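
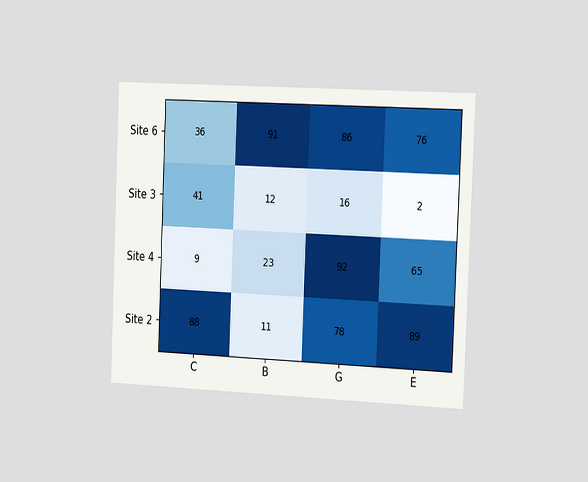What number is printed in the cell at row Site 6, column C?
36

The chart is tilted about 2° clockwise and viewed slightly from the right. The (Site 6, C) cell reads 36.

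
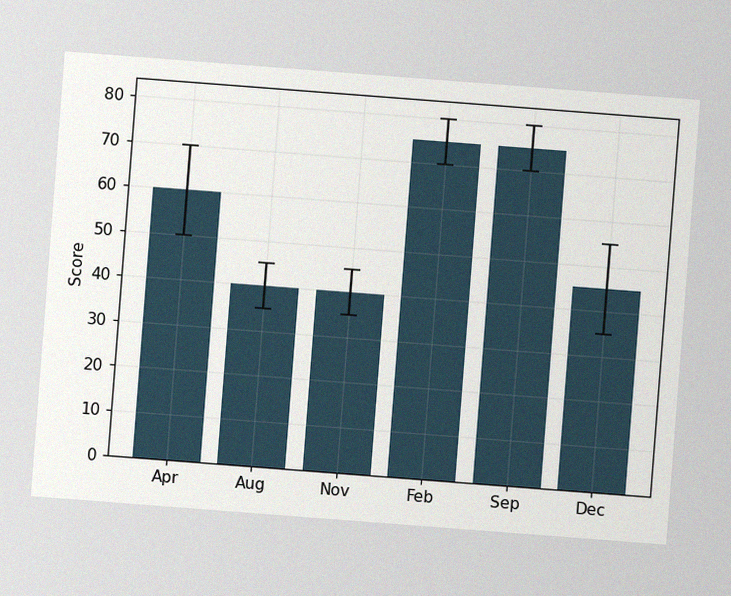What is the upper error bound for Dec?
55

The chart is tilted about 4° clockwise, with some photo noise. The Dec bar's upper whisker reaches 55.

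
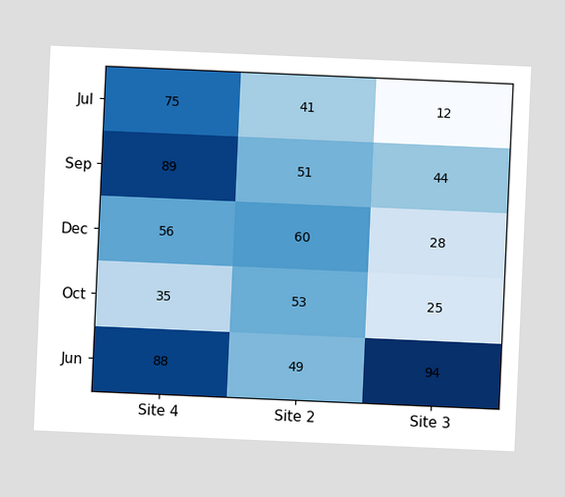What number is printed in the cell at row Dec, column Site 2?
60

The chart is tilted about 3° clockwise. The (Dec, Site 2) cell reads 60.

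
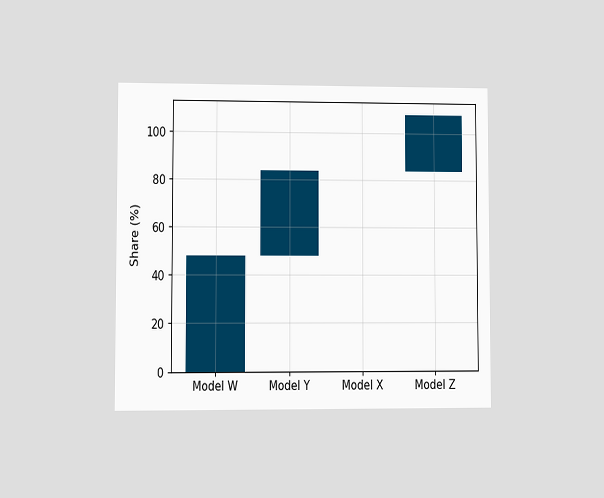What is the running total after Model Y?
The chart is viewed at a slight angle. After Model Y the running total reaches 84%.

84%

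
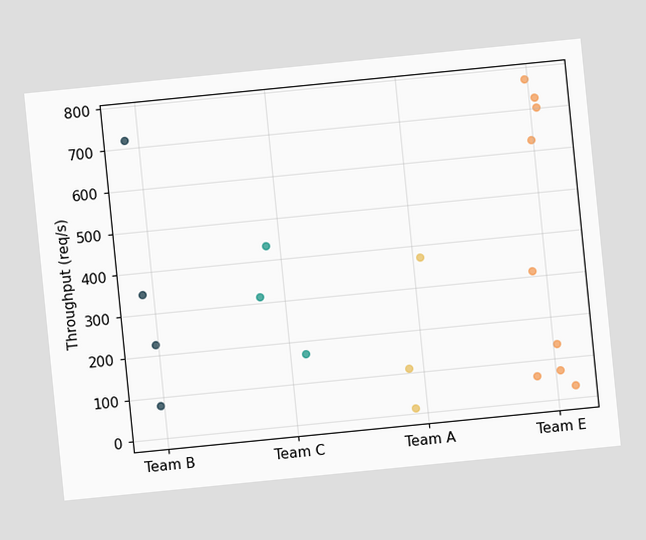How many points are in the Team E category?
The chart is tilted about 6° counter-clockwise. Counting the markers in the Team E column gives 9.

9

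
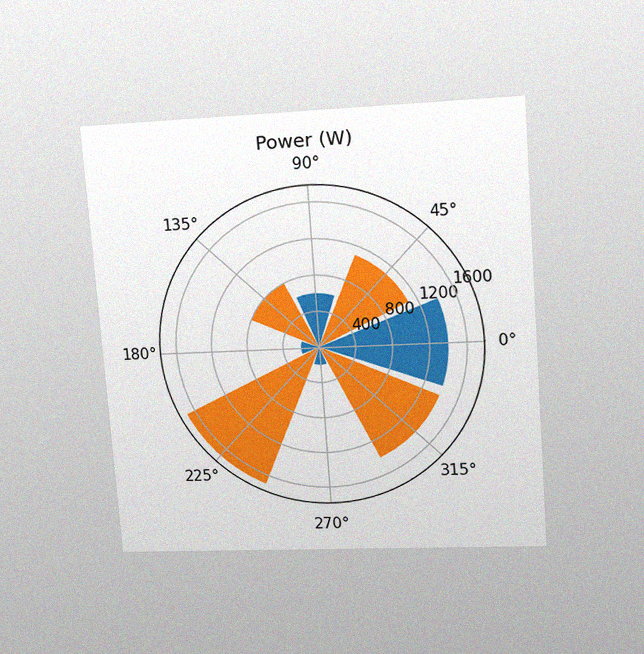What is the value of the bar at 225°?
1700W

The chart is tilted about 4° counter-clockwise and viewed at a slight angle, with some photo noise. The bar at 225° reaches 1700W on the radial axis.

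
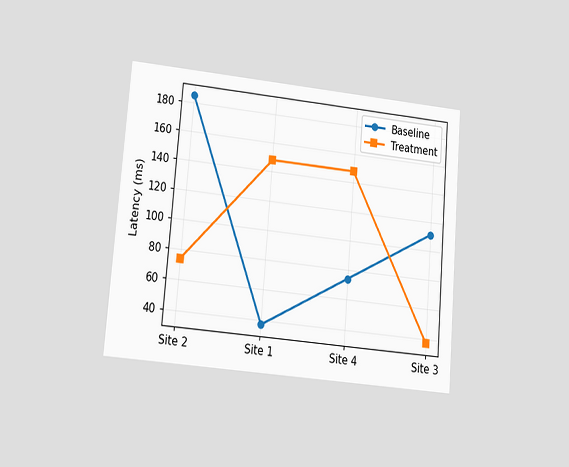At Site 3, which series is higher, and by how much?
The chart is tilted about 5° clockwise and viewed at a slight angle. At Site 3, Baseline sits above the other line by 74ms.

Baseline, by 74ms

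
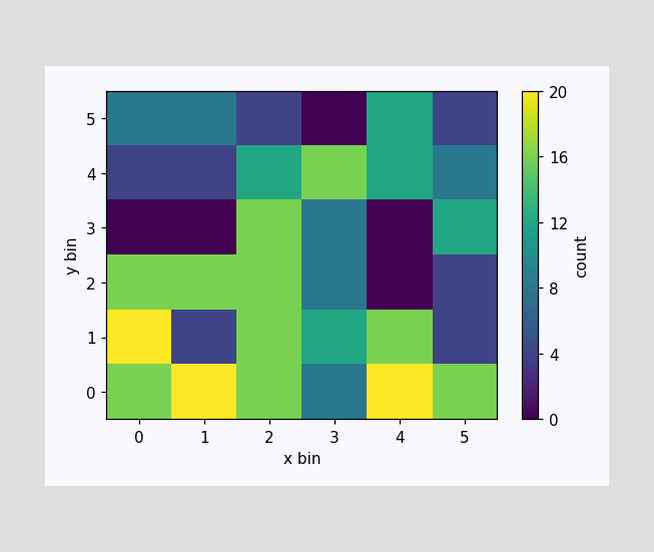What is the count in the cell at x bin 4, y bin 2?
Matching the cell (4, 2) against the colorbar gives 0.

0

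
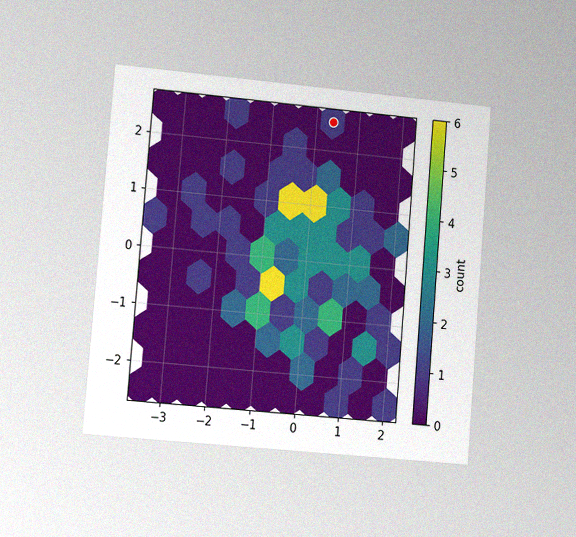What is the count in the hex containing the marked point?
The chart is tilted about 5° clockwise and viewed slightly from the left, with some photo noise. The marked hex reads 1 on the colorbar.

1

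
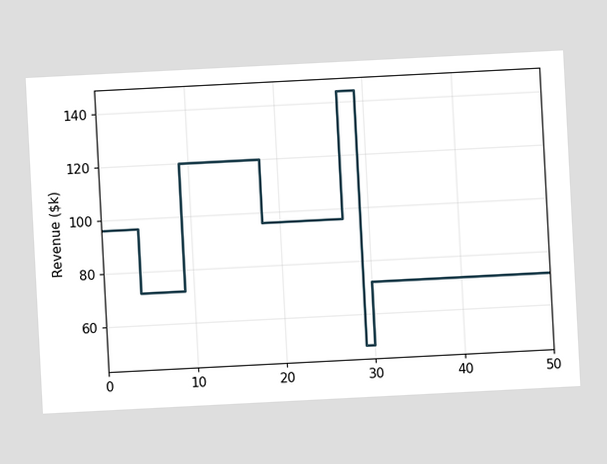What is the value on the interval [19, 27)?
$96k

The chart is tilted about 3° counter-clockwise. On [19, 27) the step sits at $96k.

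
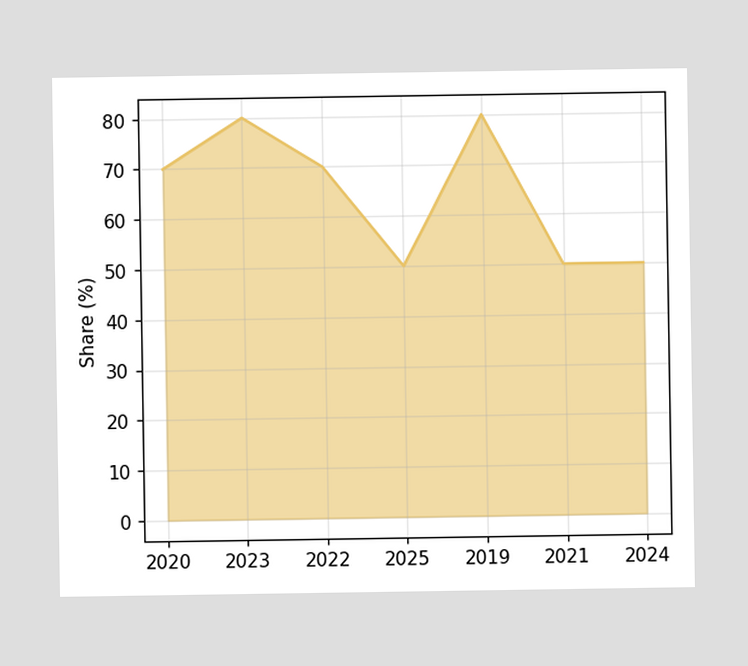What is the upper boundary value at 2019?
80%

At 2019 the upper boundary is at 80%.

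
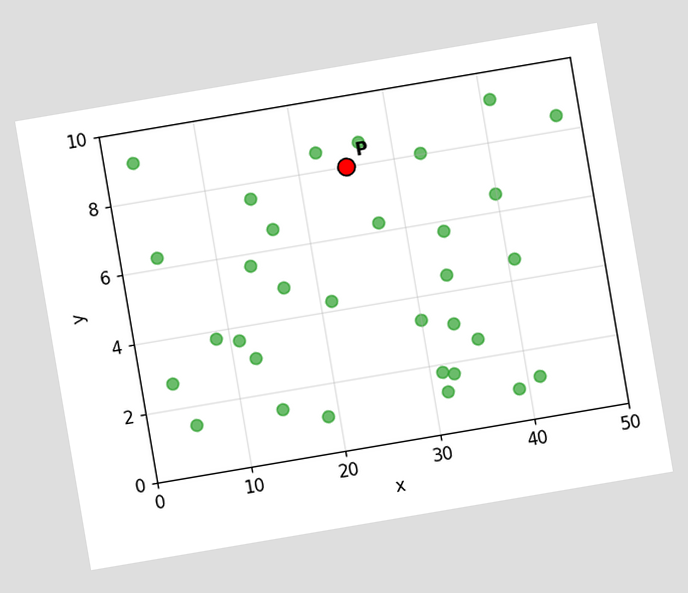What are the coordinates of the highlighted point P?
(25, 8)

The chart is tilted about 10° counter-clockwise. Following the gridlines from P to each axis, P sits at (25, 8).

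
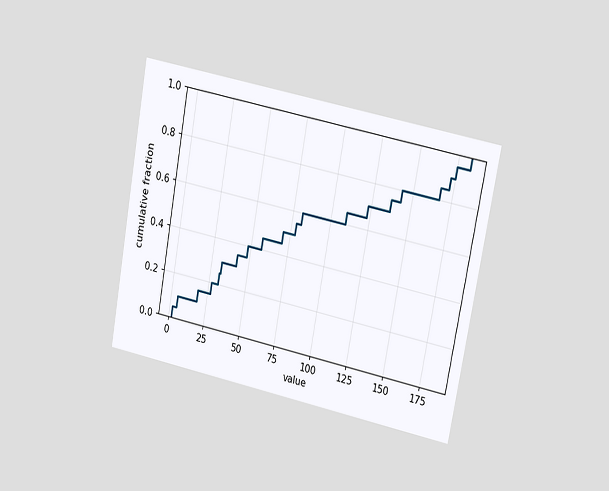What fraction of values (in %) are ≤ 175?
95%

The chart is tilted about 11° clockwise and viewed at a slight angle. At x=175 the ECDF step is at 95%.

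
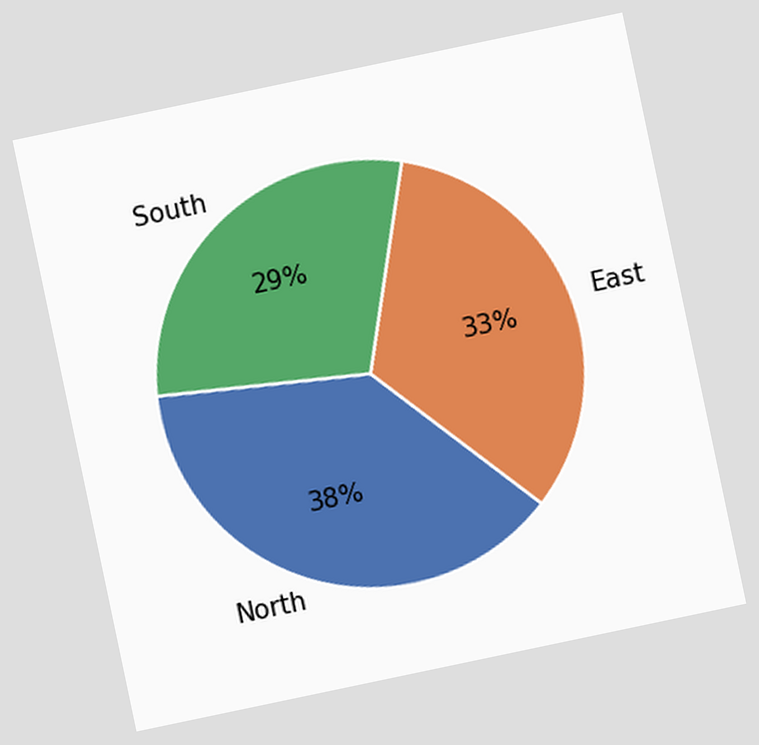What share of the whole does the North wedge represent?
The chart is tilted about 12° counter-clockwise. The North slice takes up 38% of the pie.

38%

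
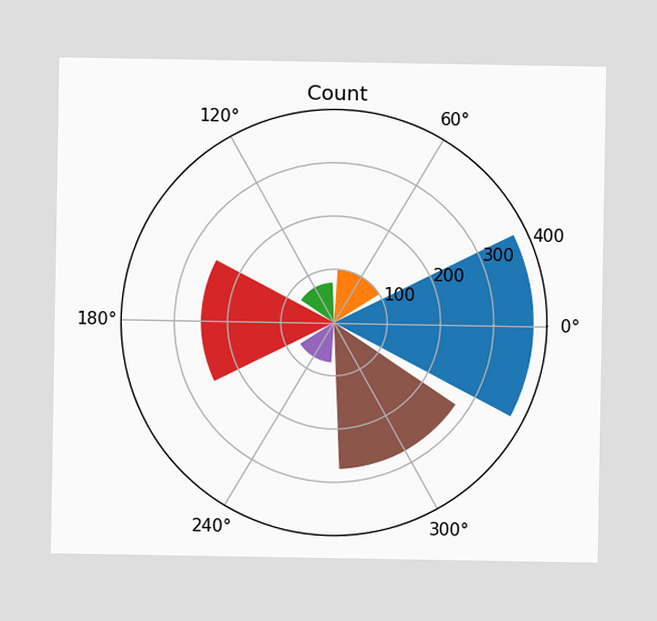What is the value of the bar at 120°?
The bar at 120° reaches 75 on the radial axis.

75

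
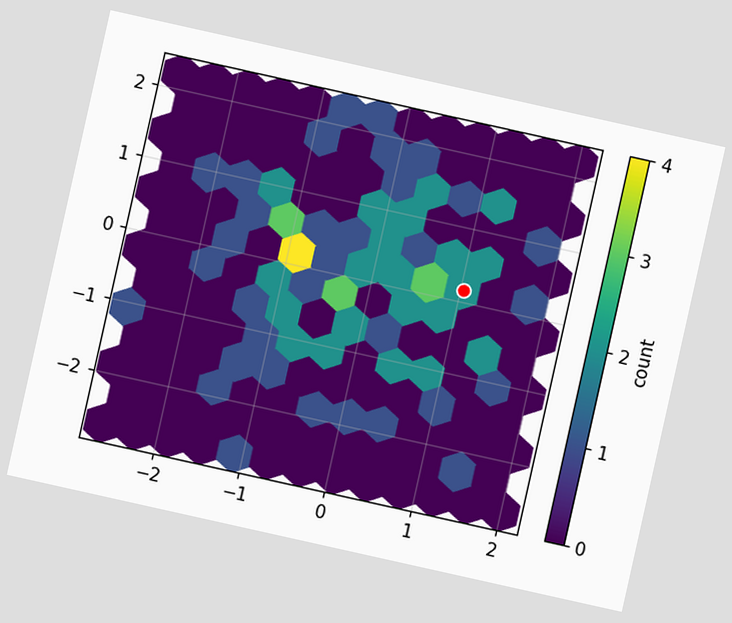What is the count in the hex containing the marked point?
The chart is tilted about 13° clockwise. The marked hex reads 2 on the colorbar.

2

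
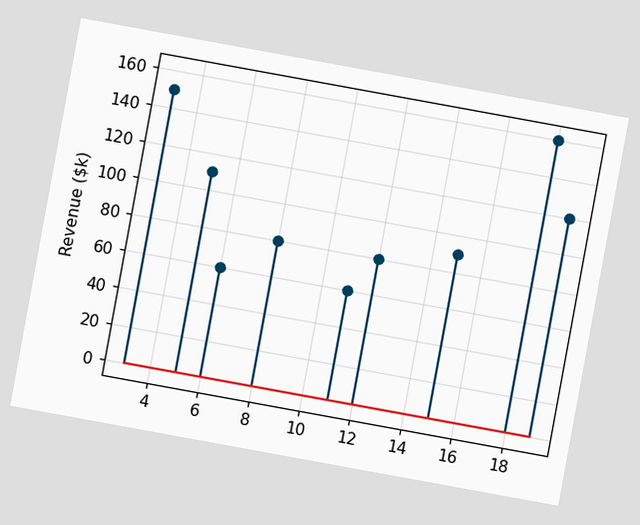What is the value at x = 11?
The chart is tilted about 10° clockwise. The stem at x=11 reaches $60k.

$60k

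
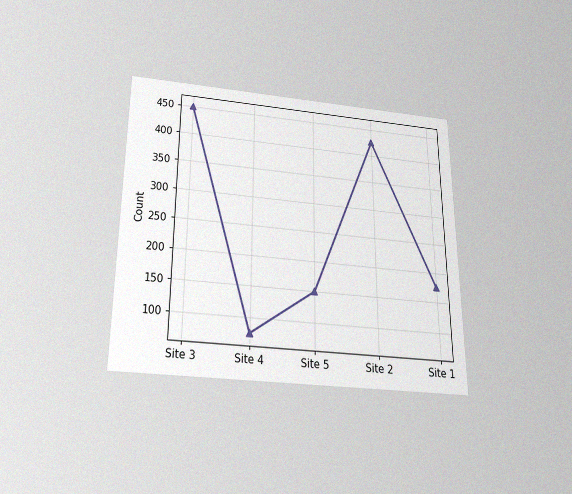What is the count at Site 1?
The chart is viewed slightly from below, with some photo noise. At Site 1, the line is at 175.

175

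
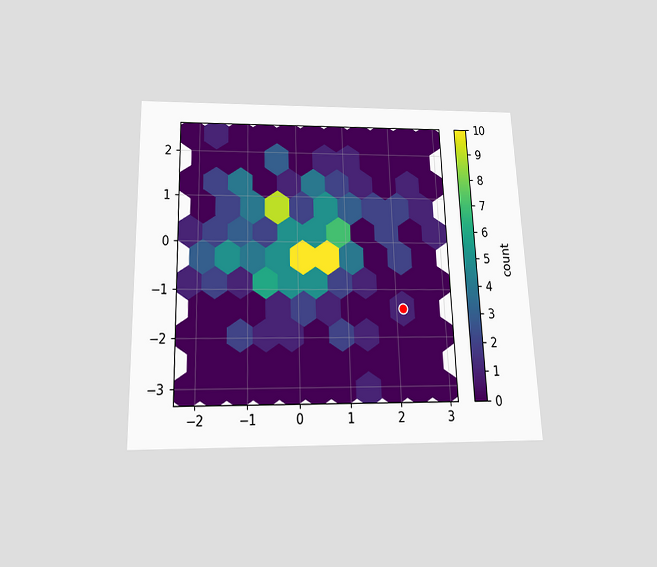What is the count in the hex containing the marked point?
The chart is viewed slightly from below. The marked hex reads 1 on the colorbar.

1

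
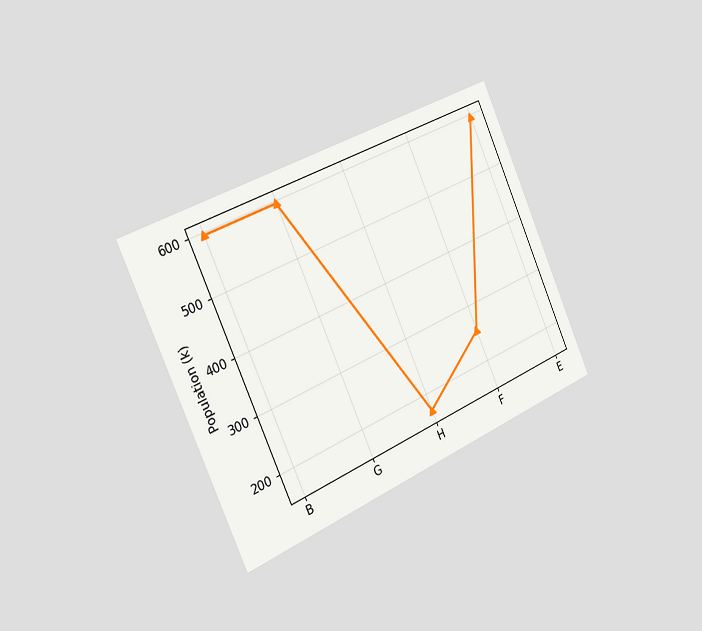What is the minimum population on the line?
The chart is tilted about 24° counter-clockwise and viewed slightly from the left. The lowest point is at H, and reading across to the y-axis gives 170k.

170k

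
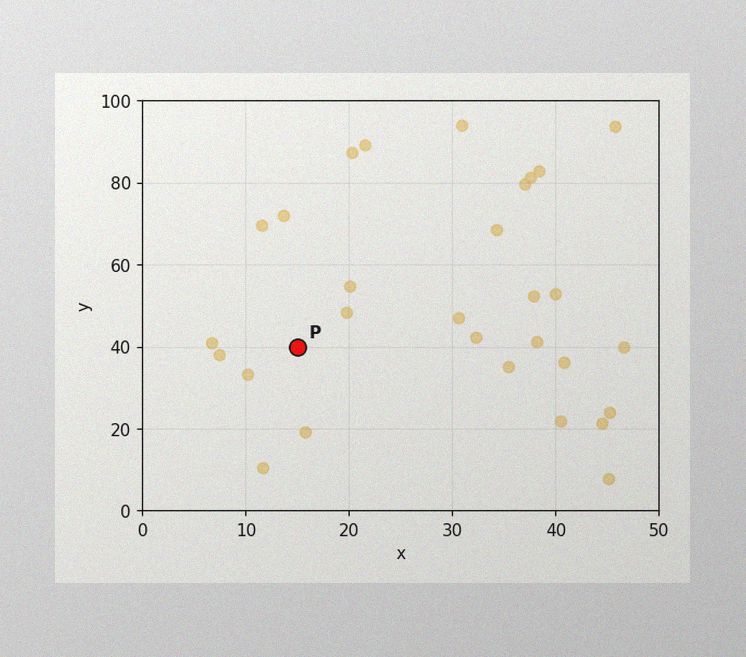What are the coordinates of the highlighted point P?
(15, 40)

The image has some photo noise and uneven lighting. Following the gridlines from P to each axis, P sits at (15, 40).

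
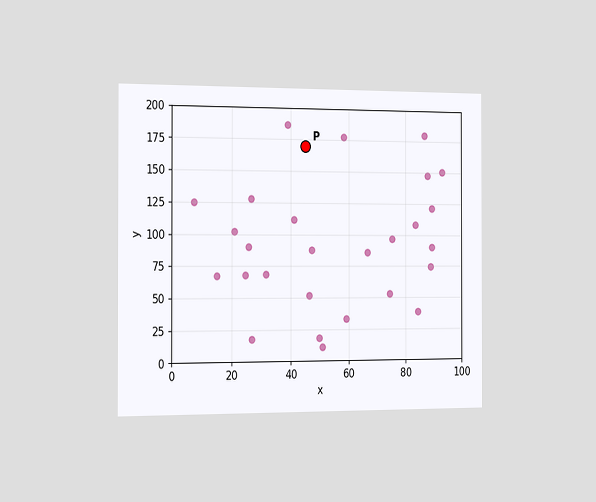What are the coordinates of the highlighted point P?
The chart is viewed slightly from the left. Following the gridlines from P to each axis, P sits at (45, 170).

(45, 170)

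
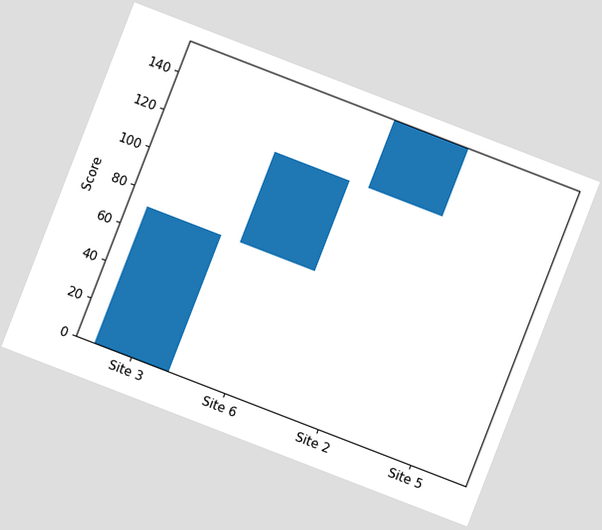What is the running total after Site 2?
156

The chart is tilted about 21° clockwise. After Site 2 the running total reaches 156.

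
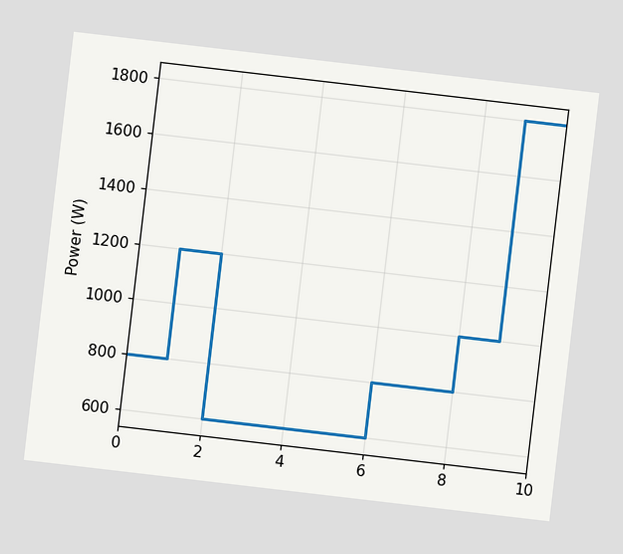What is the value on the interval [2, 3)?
600W

The chart is tilted about 7° clockwise. On [2, 3) the step sits at 600W.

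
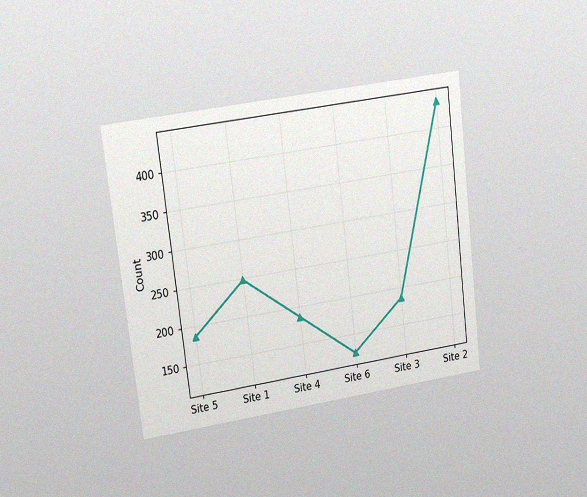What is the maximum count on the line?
The chart is tilted about 7° counter-clockwise and viewed at a slight angle, with some photo noise. The highest point is at Site 2, and reading across to the y-axis gives 434.

434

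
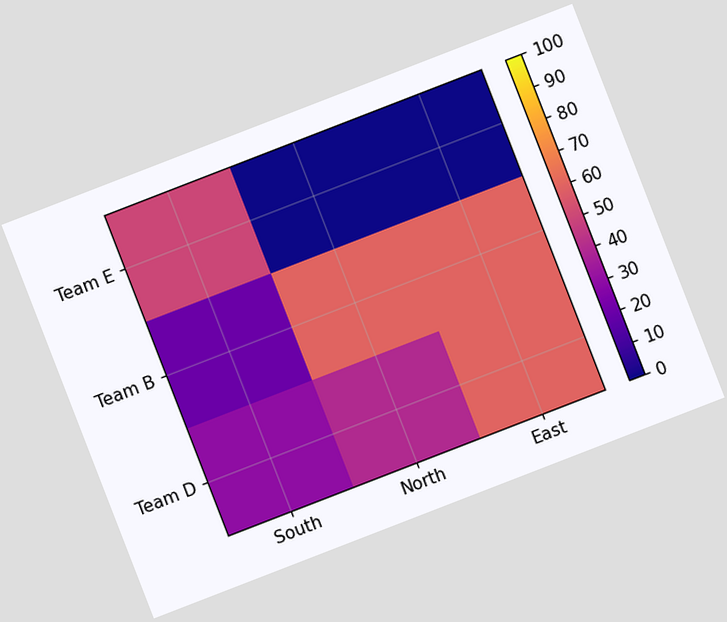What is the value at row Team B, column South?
The chart is tilted about 21° counter-clockwise. Matching cell (Team B, South) against the colorbar gives 20.

20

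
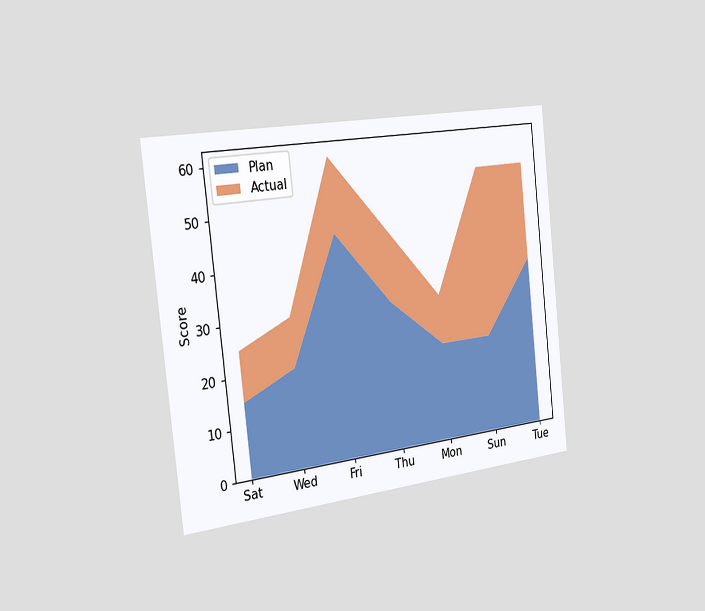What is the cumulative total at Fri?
60

The chart is tilted about 6° counter-clockwise and viewed slightly from the left. The stacked total at Fri reaches 60.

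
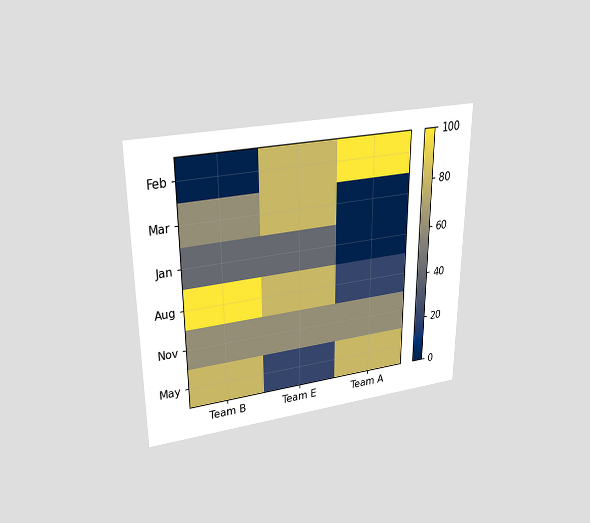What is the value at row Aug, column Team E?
80

The chart is viewed slightly from above. Matching cell (Aug, Team E) against the colorbar gives 80.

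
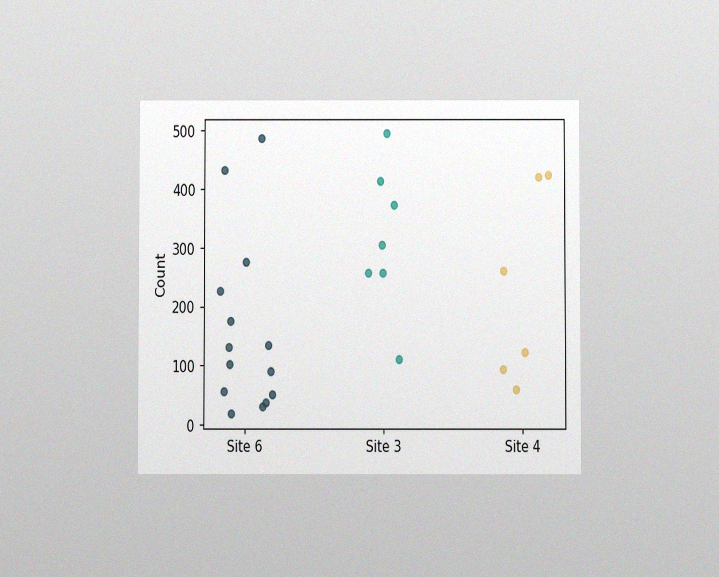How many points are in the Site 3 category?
The chart is viewed at a slight angle, with some photo noise. Counting the markers in the Site 3 column gives 7.

7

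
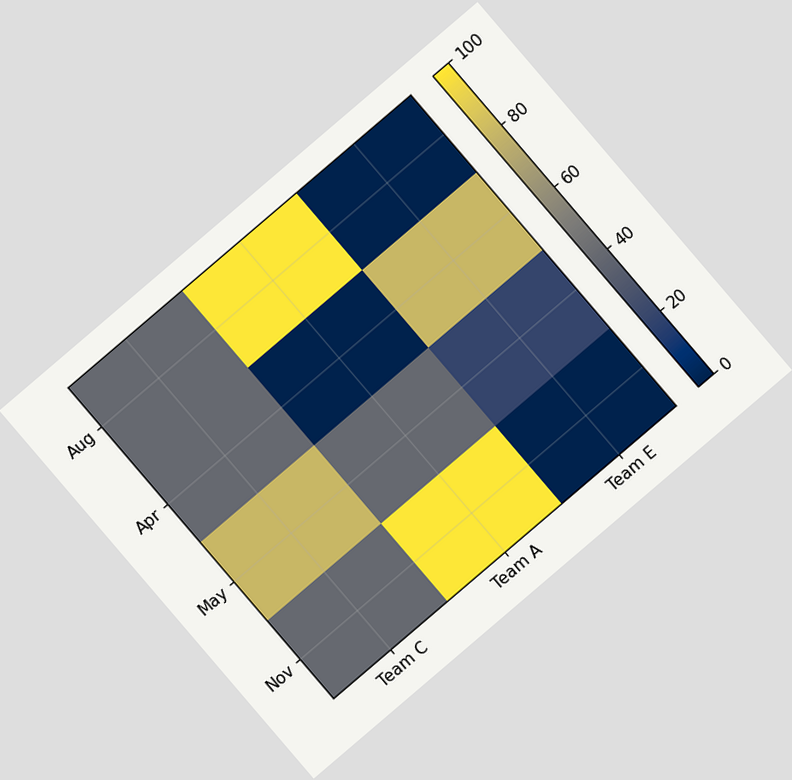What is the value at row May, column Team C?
80

The chart is tilted about 41° counter-clockwise. Matching cell (May, Team C) against the colorbar gives 80.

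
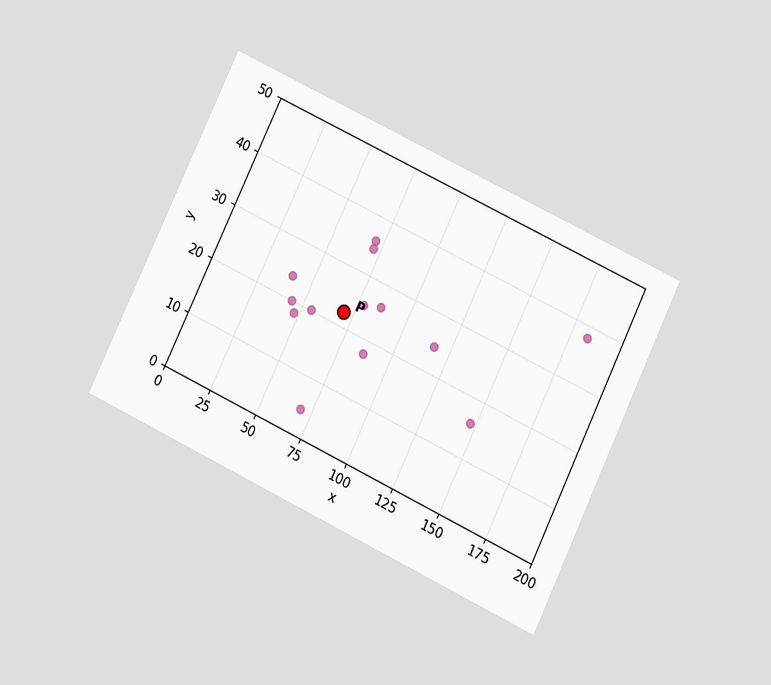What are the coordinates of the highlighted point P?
(70, 22.5)

The chart is tilted about 26° clockwise and viewed slightly from below. Following the gridlines from P to each axis, P sits at (70, 22.5).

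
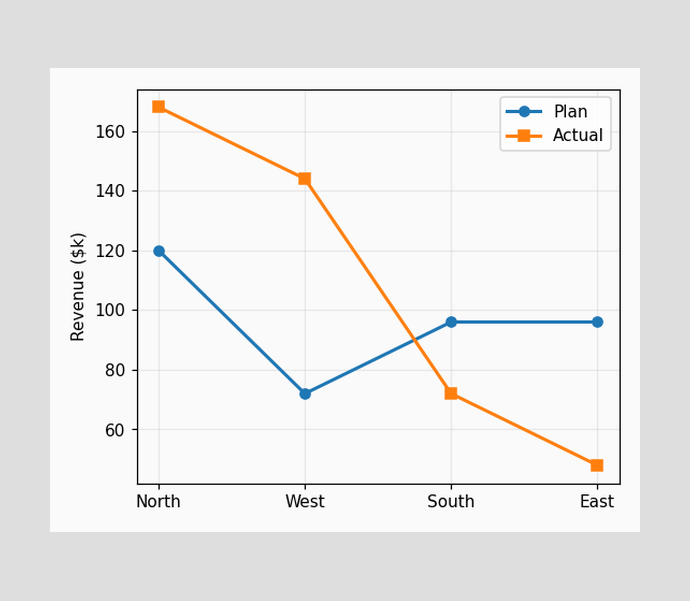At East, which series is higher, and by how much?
Plan, by $48k

At East, Plan sits above the other line by $48k.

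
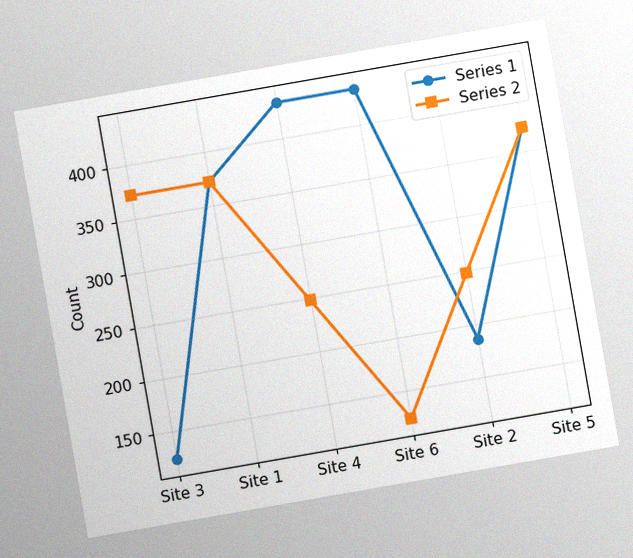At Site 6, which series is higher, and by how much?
Series 1, by 310

The chart is tilted about 10° counter-clockwise, with some photo noise. At Site 6, Series 1 sits above the other line by 310.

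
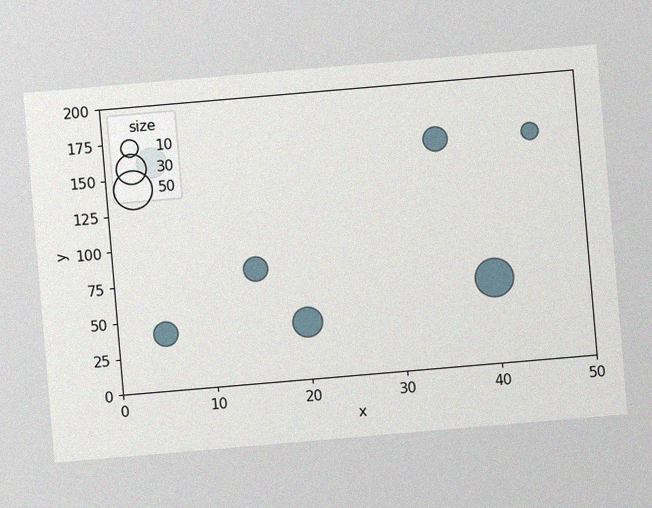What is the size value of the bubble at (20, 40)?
30

The chart is tilted about 5° counter-clockwise, with some photo noise. Matching the bubble at (20, 40) against the size legend gives 30.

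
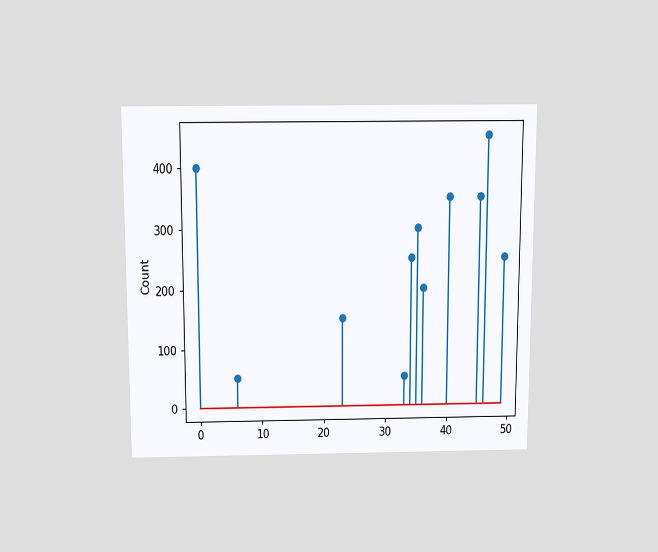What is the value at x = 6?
50

The chart is viewed slightly from above. The stem at x=6 reaches 50.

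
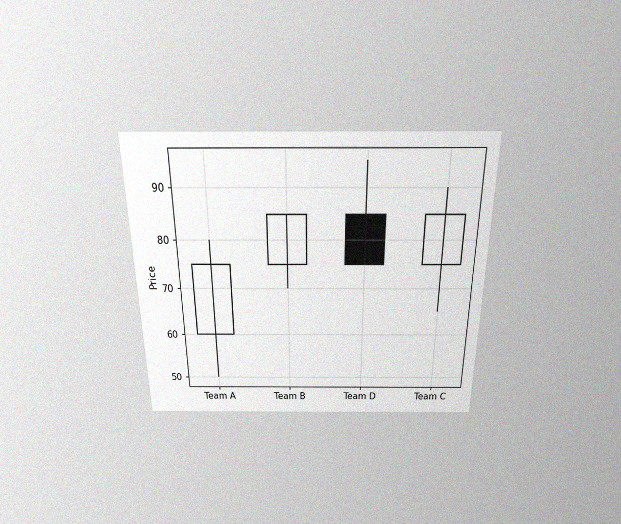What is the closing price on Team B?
The chart is viewed slightly from above, with some photo noise. The Team B candle closes at 85.

85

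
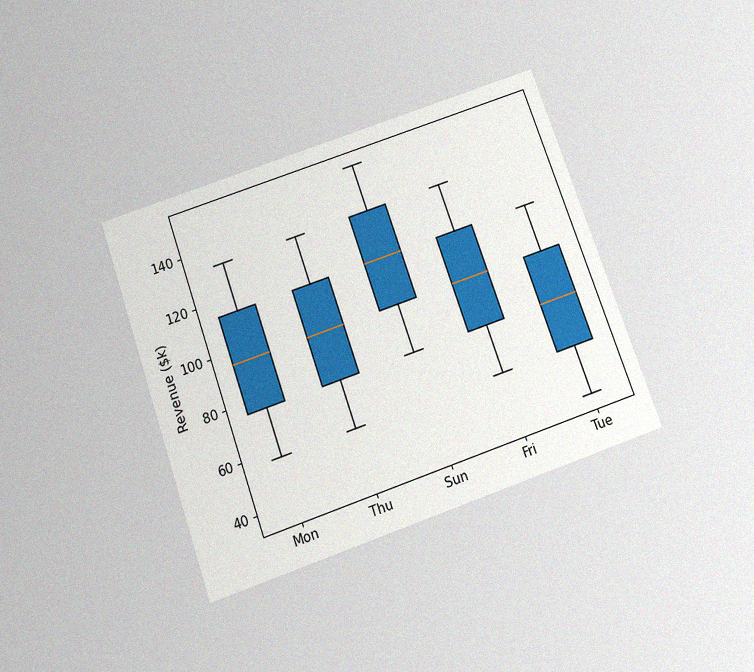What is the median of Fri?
The chart is tilted about 19° counter-clockwise and viewed slightly from below, with some photo noise. The median line in the Fri box sits at $95k.

$95k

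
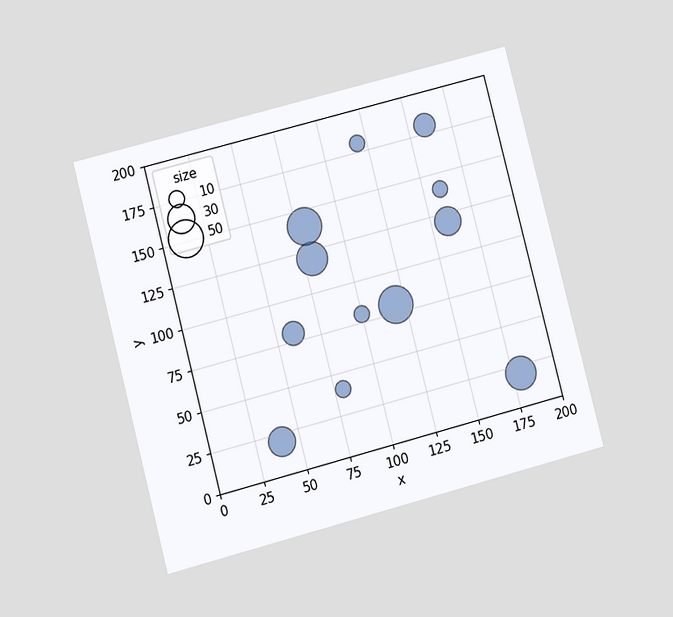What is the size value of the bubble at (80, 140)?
The chart is tilted about 15° counter-clockwise and viewed at a slight angle. Matching the bubble at (80, 140) against the size legend gives 50.

50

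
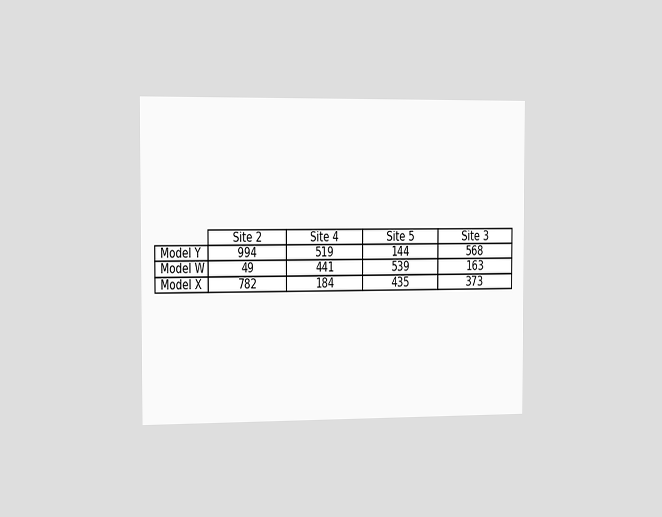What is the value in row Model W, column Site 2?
The chart is viewed slightly from the left. The (Model W, Site 2) cell reads 49.

49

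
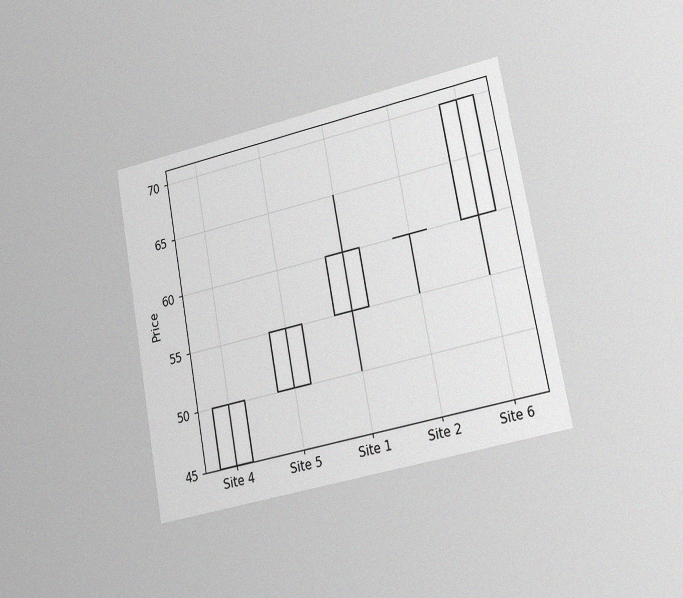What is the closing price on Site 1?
The chart is tilted about 11° counter-clockwise and viewed slightly from the right, with some photo noise. The Site 1 candle closes at 60.

60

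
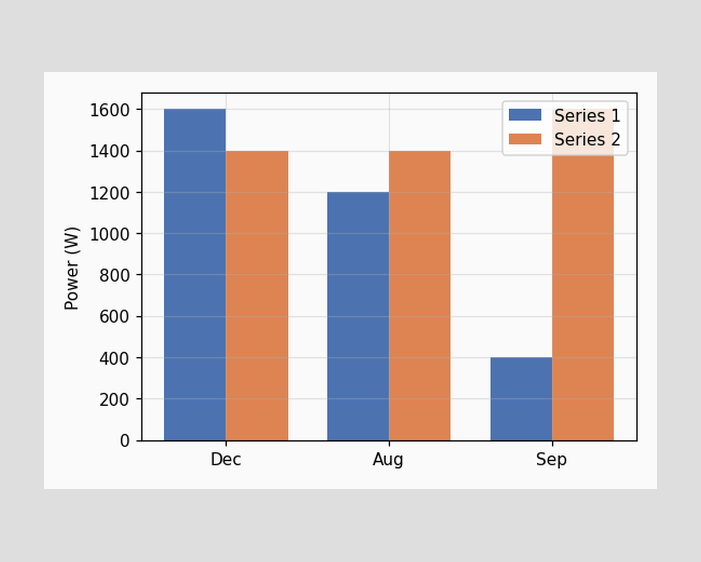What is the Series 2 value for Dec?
The Series 2 bar at Dec reaches 1400W on the y-axis.

1400W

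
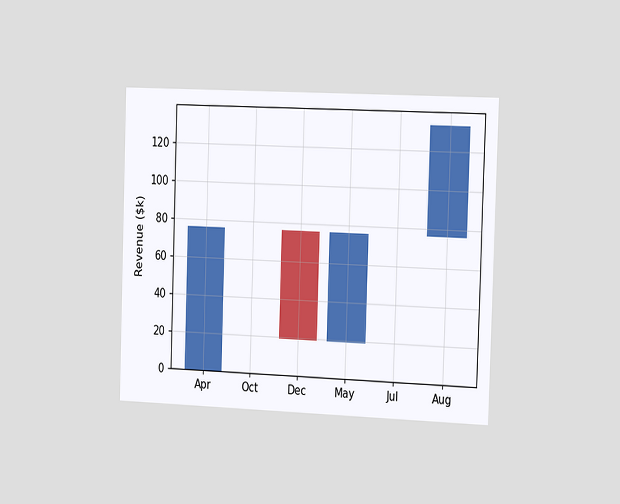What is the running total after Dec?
The chart is viewed slightly from the right. After Dec the running total reaches $19k.

$19k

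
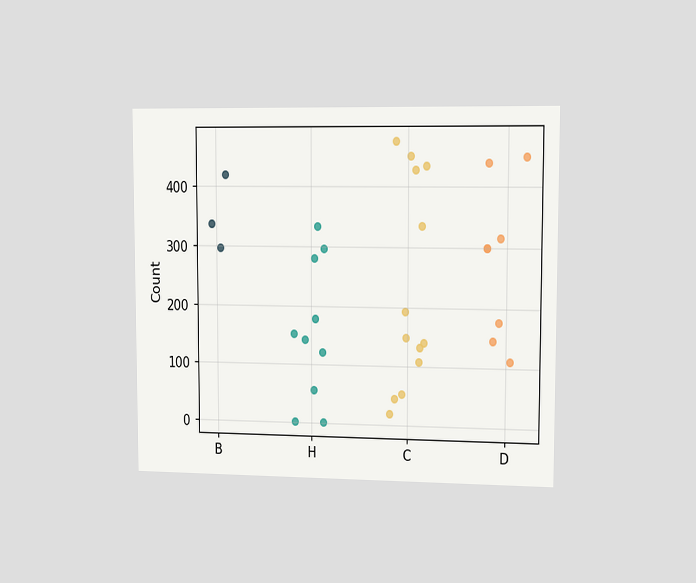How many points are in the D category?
The chart is viewed slightly from the right. Counting the markers in the D column gives 8.

8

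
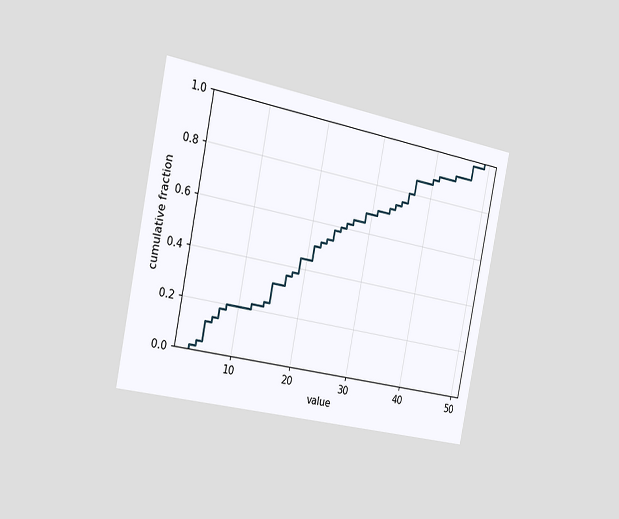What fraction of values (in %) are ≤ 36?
The chart is tilted about 11° clockwise and viewed slightly from the left. At x=36 the ECDF step is at 80%.

80%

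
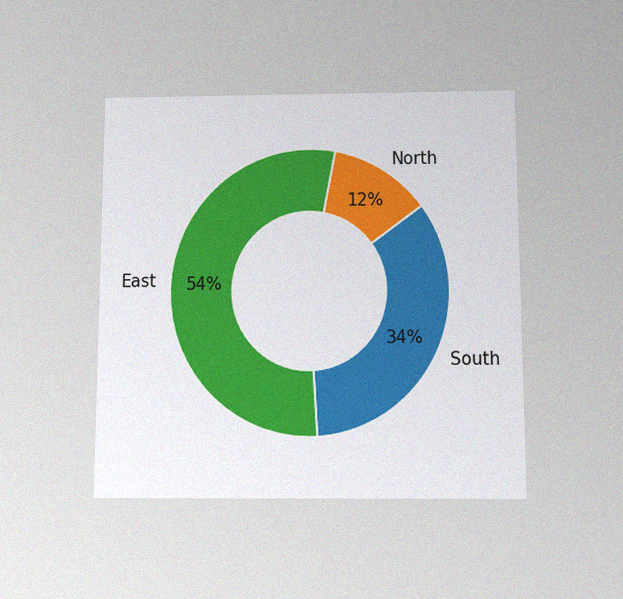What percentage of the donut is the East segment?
54%

The chart is viewed slightly from below, with some photo noise. The East segment takes up 54% of the ring.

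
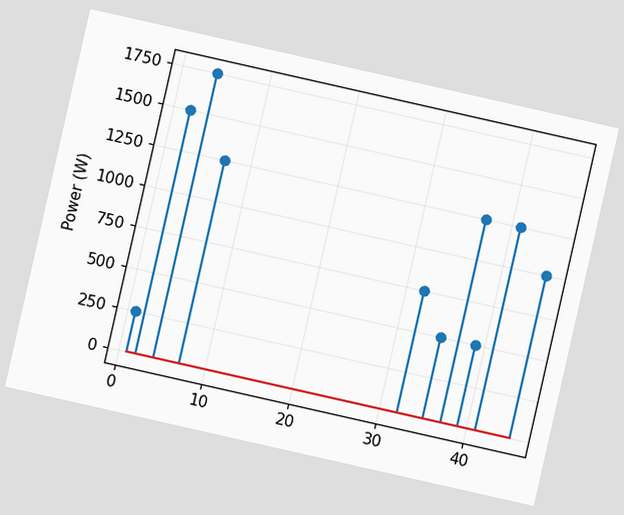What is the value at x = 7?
1250W

The chart is tilted about 13° clockwise. The stem at x=7 reaches 1250W.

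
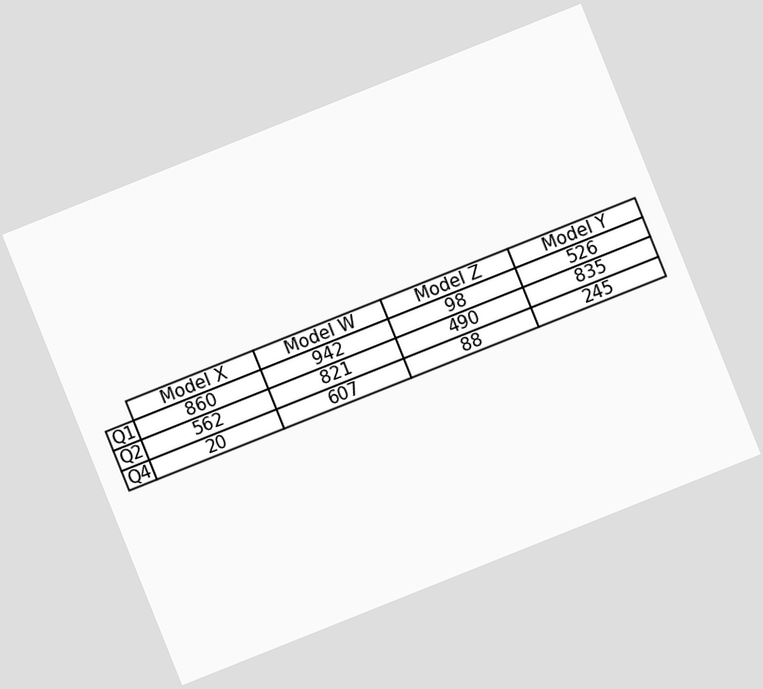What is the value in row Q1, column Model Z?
The chart is tilted about 22° counter-clockwise. The (Q1, Model Z) cell reads 98.

98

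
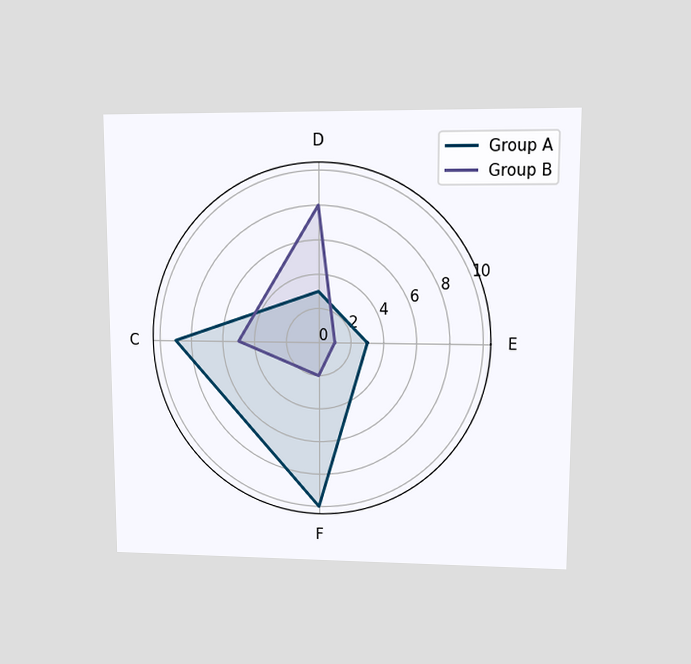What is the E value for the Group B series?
1

The chart is viewed at a slight angle. On the E axis, Group B reaches 1.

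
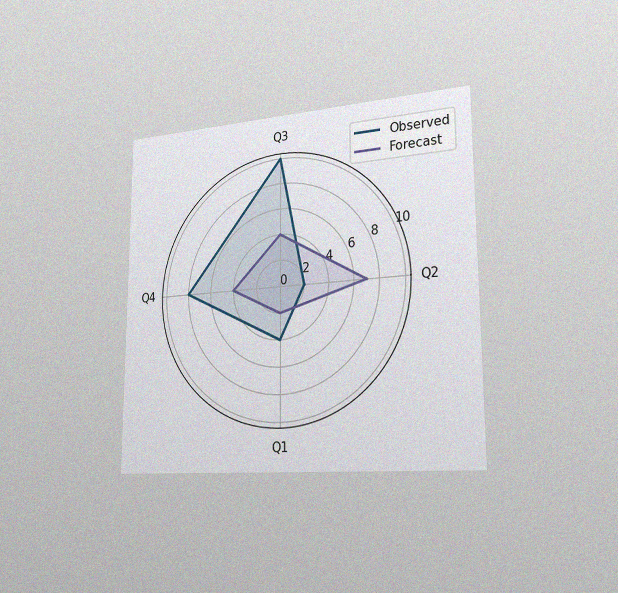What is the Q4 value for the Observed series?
The chart is viewed slightly from the right, with some photo noise. On the Q4 axis, Observed reaches 8.

8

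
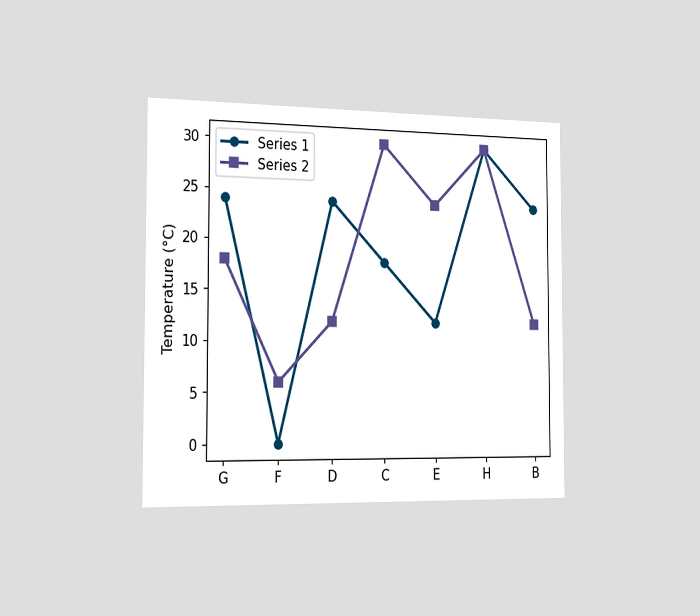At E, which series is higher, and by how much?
The chart is viewed slightly from the left. At E, Series 2 sits above the other line by 12°C.

Series 2, by 12°C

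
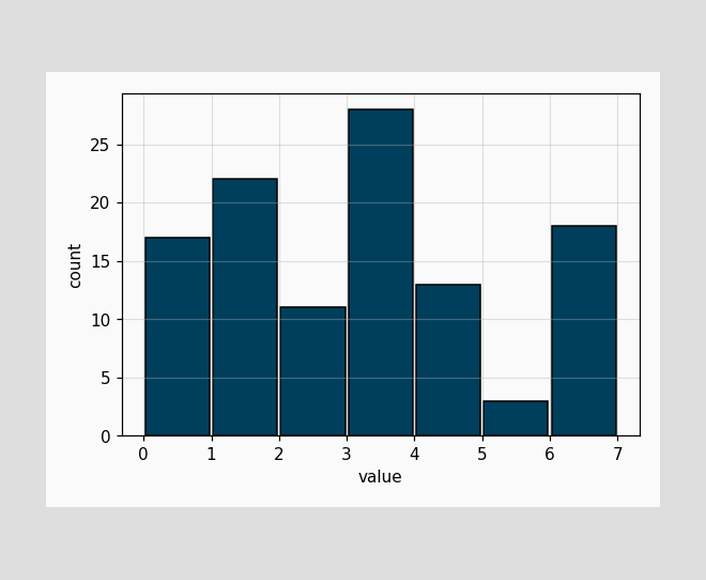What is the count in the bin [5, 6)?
The [5, 6) bin has height 3.

3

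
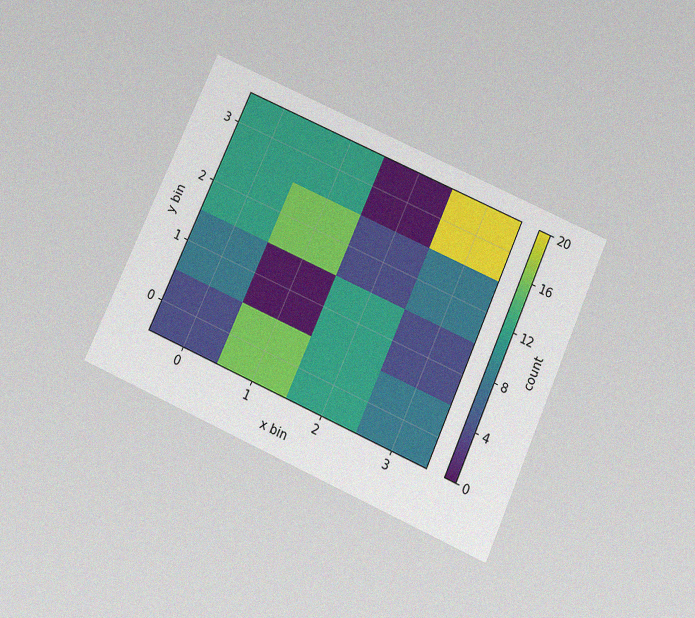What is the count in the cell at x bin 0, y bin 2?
The chart is tilted about 24° clockwise and viewed slightly from below, with some photo noise. Matching the cell (0, 2) against the colorbar gives 12.

12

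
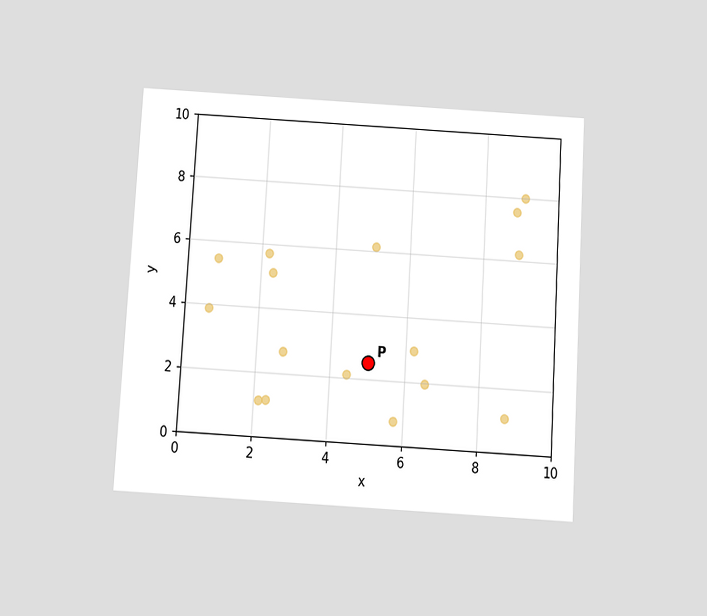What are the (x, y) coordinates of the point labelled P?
The chart is tilted about 3° clockwise and viewed slightly from below. Following the gridlines from P to each axis, P sits at (5, 2.5).

(5, 2.5)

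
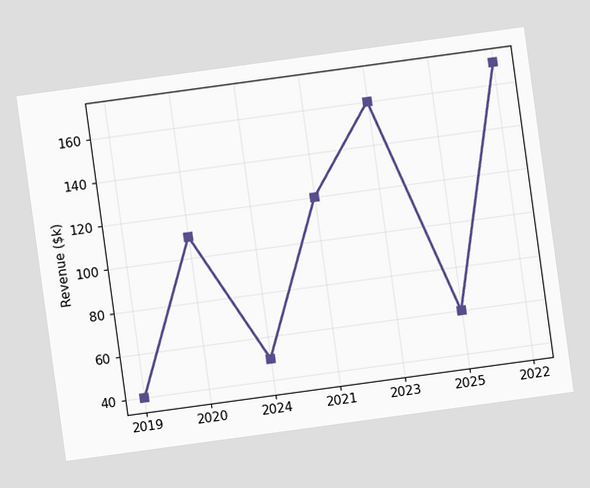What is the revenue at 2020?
The chart is tilted about 8° counter-clockwise. At 2020, the line is at $110k.

$110k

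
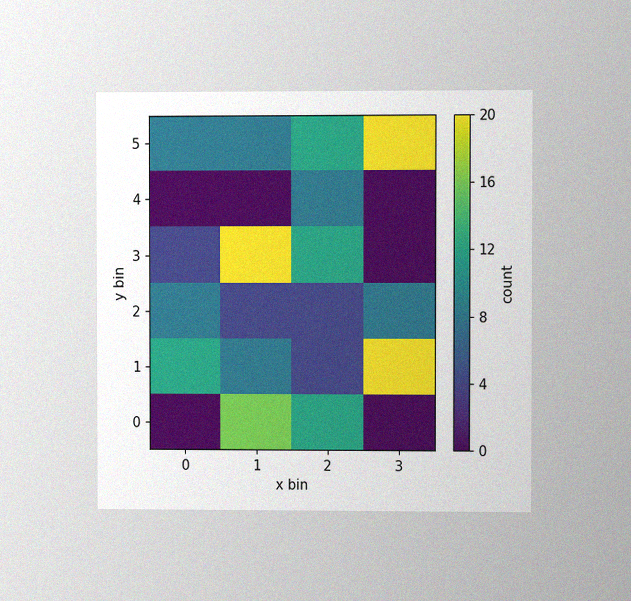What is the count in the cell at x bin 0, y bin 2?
The chart is viewed at a slight angle, with some photo noise. Matching the cell (0, 2) against the colorbar gives 8.

8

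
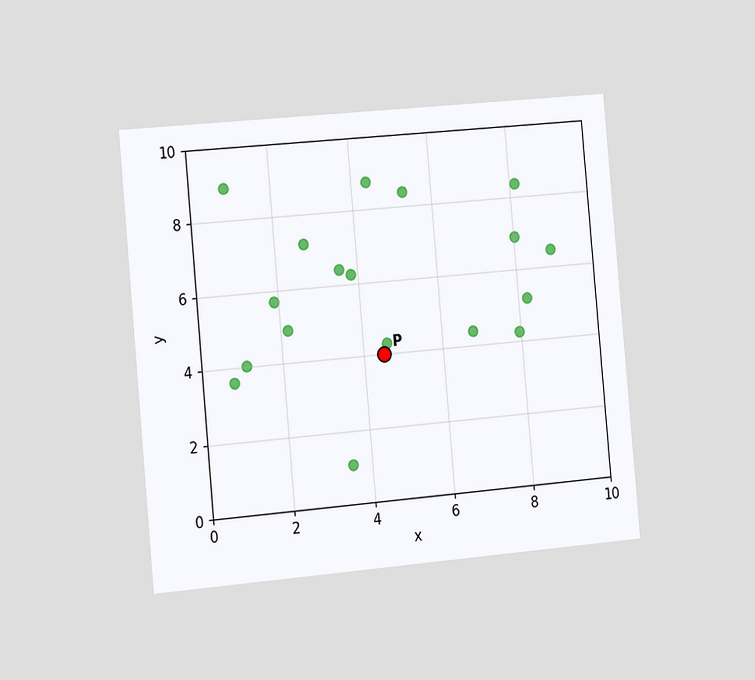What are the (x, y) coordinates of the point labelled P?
(4.5, 4)

The chart is tilted about 5° counter-clockwise and viewed slightly from the left. Following the gridlines from P to each axis, P sits at (4.5, 4).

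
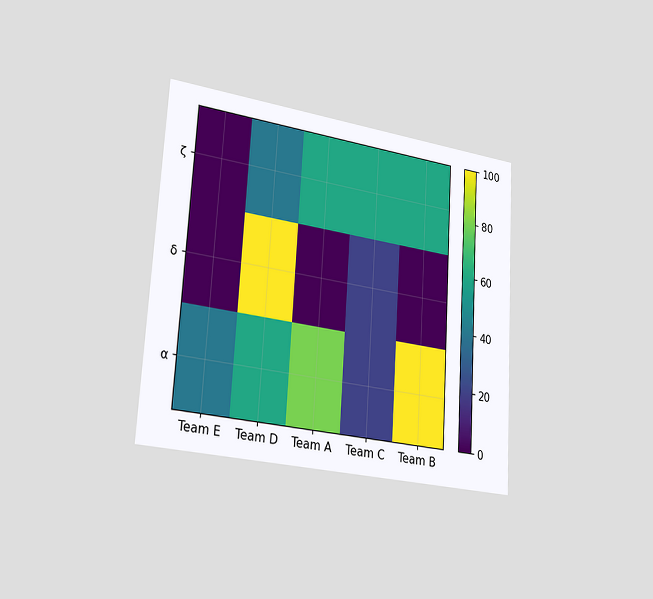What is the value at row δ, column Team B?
The chart is tilted about 3° clockwise and viewed slightly from the left. Matching cell (δ, Team B) against the colorbar gives 0.

0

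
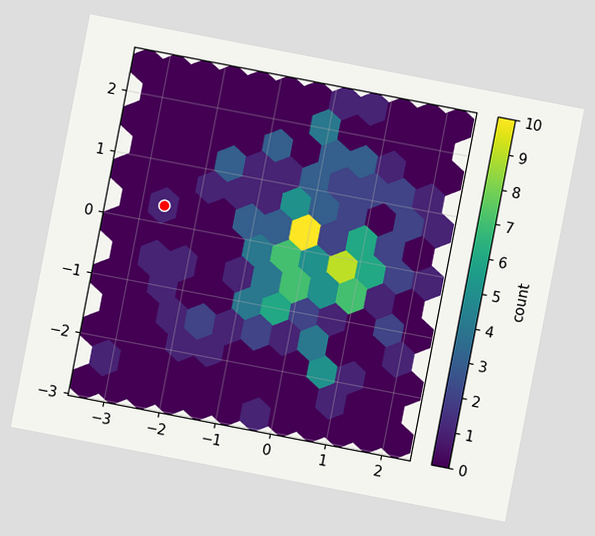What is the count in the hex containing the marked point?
The chart is tilted about 11° clockwise. The marked hex reads 1 on the colorbar.

1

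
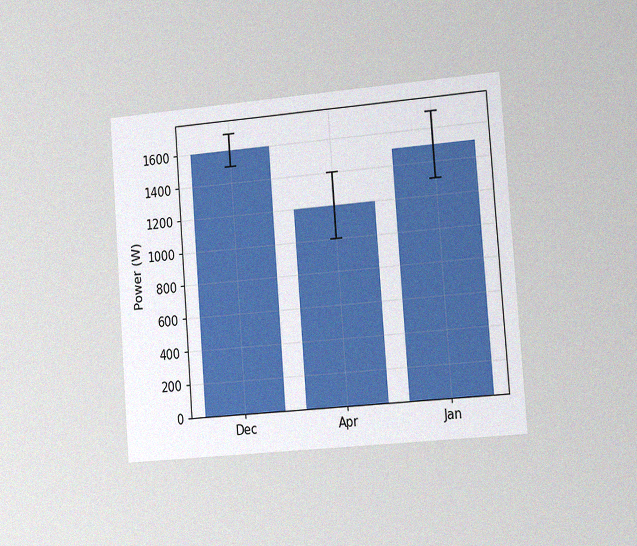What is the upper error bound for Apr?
1400W

The chart is tilted about 4° counter-clockwise and viewed slightly from the right, with some photo noise. The Apr bar's upper whisker reaches 1400W.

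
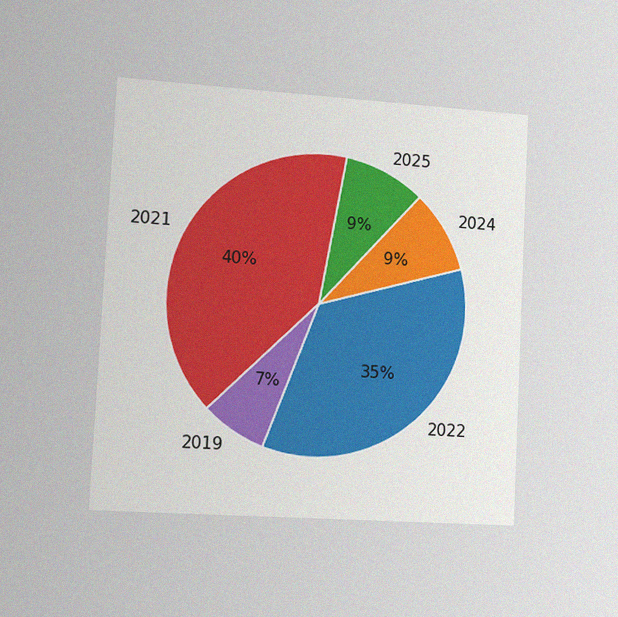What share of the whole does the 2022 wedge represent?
The chart is tilted about 3° clockwise and viewed slightly from the left, with some photo noise. The 2022 slice takes up 35% of the pie.

35%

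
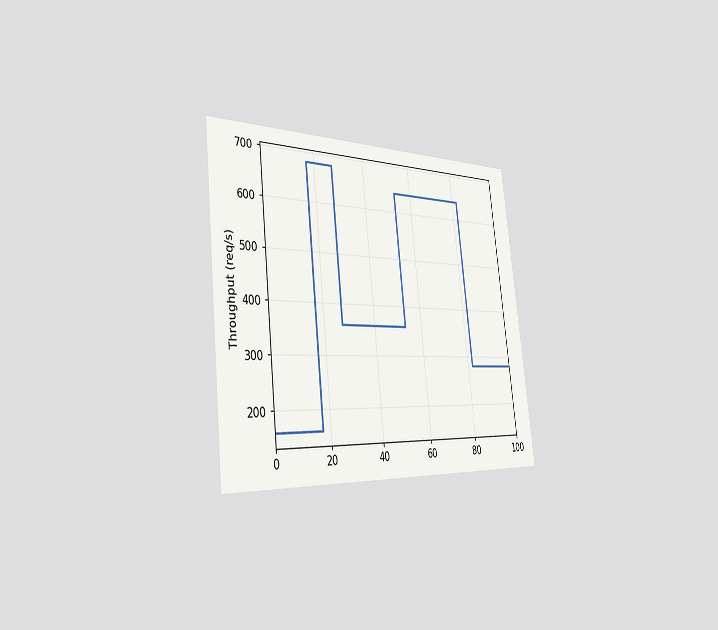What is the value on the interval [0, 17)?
160req/s

The chart is tilted about 6° counter-clockwise and viewed slightly from the left. On [0, 17) the step sits at 160req/s.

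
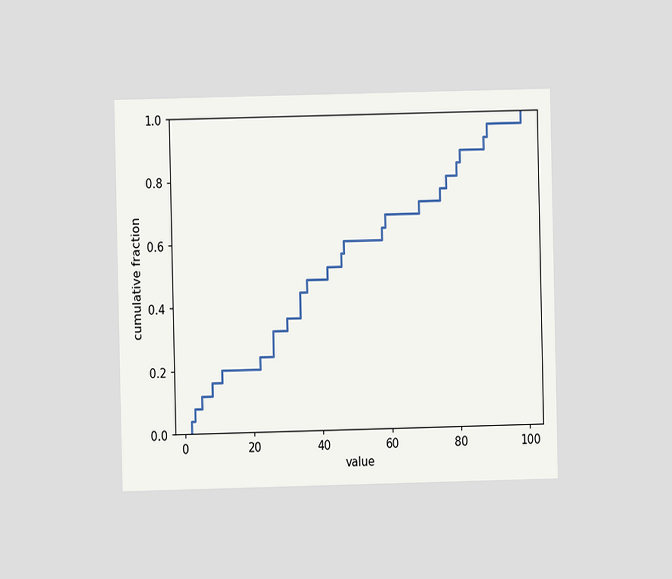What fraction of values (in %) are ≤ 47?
The chart is viewed at a slight angle. At x=47 the ECDF step is at 60%.

60%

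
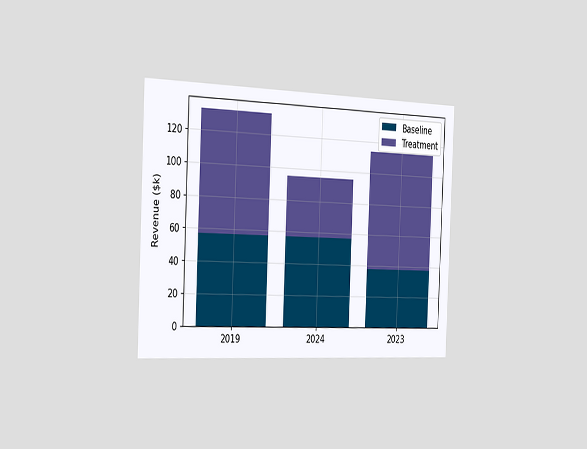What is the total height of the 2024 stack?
$95k

The chart is tilted about 2° clockwise and viewed slightly from the left. The 2024 stack's top reaches $95k on the y-axis.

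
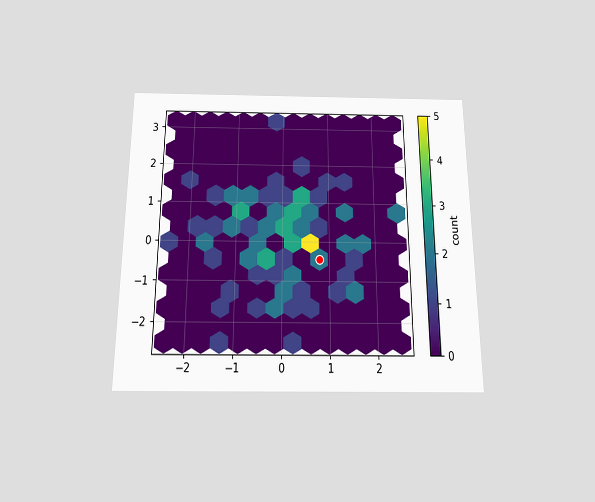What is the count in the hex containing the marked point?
The chart is viewed slightly from below. The marked hex reads 2 on the colorbar.

2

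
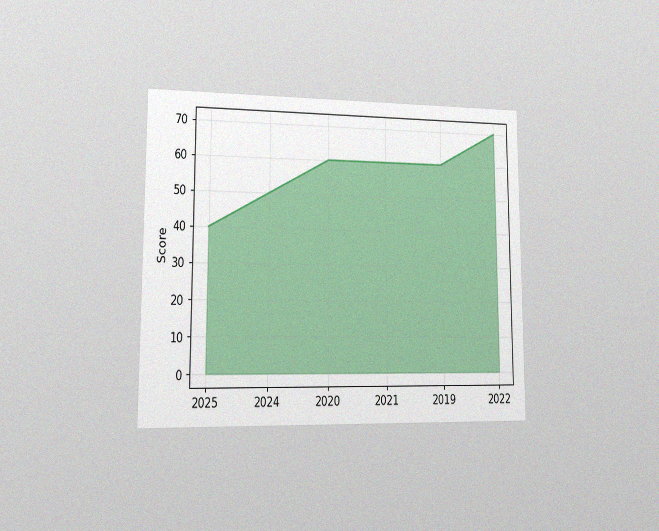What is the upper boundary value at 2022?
The chart is viewed at a slight angle, with some photo noise. At 2022 the upper boundary is at 70.

70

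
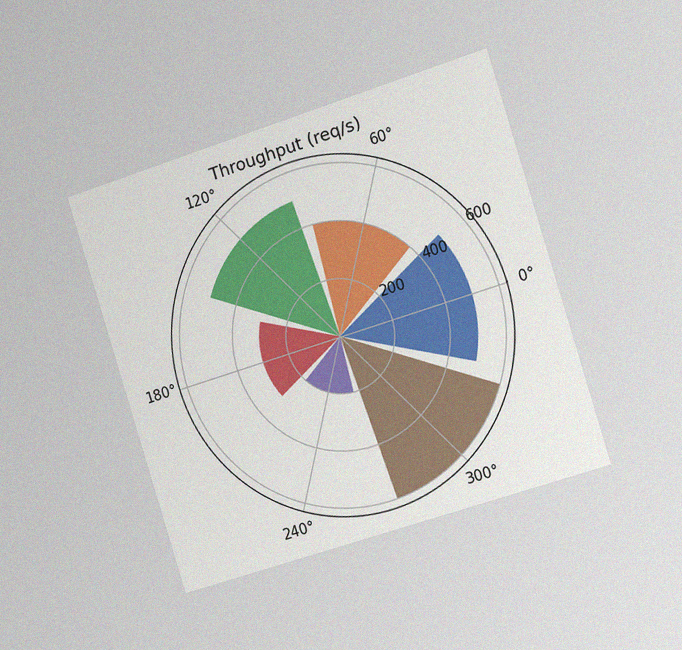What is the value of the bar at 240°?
200req/s

The chart is tilted about 18° counter-clockwise and viewed slightly from the right, with some photo noise. The bar at 240° reaches 200req/s on the radial axis.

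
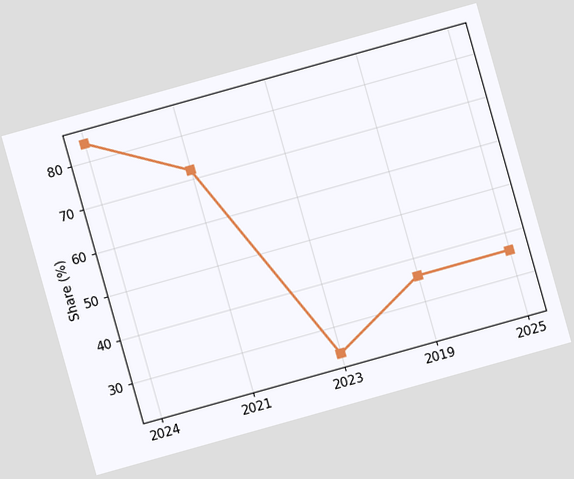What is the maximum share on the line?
84%

The chart is tilted about 16° counter-clockwise. The highest point is at 2024, and reading across to the y-axis gives 84%.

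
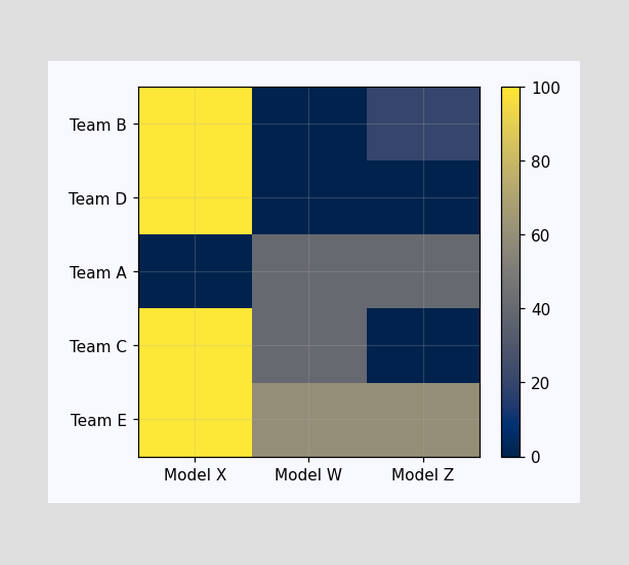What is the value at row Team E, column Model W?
60

Matching cell (Team E, Model W) against the colorbar gives 60.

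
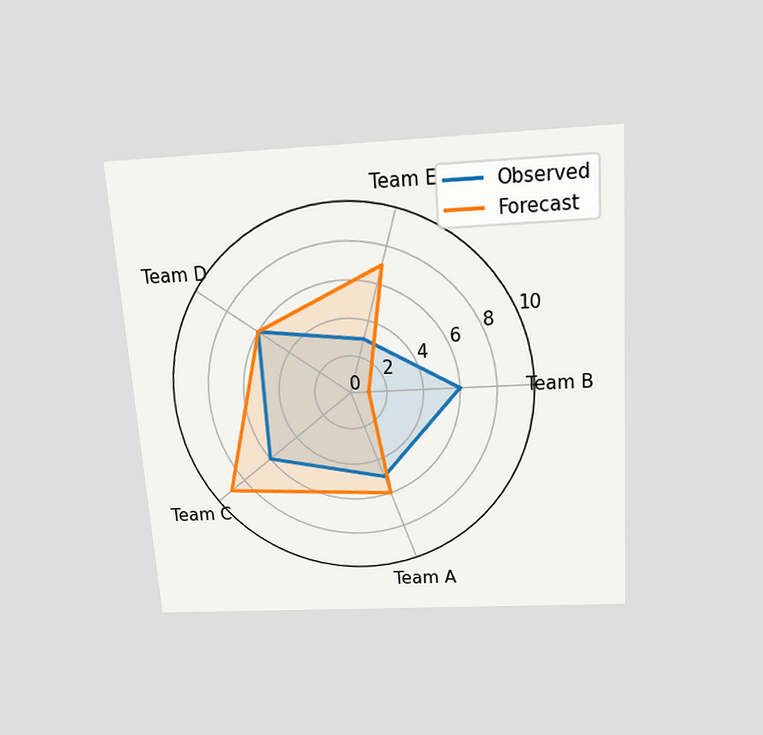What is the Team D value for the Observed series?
6

The chart is tilted about 4° counter-clockwise and viewed slightly from above. On the Team D axis, Observed reaches 6.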